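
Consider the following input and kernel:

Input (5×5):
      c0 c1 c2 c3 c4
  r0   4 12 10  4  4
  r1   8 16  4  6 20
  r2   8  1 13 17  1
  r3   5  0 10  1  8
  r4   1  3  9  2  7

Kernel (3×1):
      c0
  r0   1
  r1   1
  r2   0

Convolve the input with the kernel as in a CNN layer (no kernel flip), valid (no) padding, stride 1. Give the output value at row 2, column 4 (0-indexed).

The receptive field on the input at this output position is [1 / 8 / 7]. Elementwise product with the kernel and sum: 1·1 + 8·1.

9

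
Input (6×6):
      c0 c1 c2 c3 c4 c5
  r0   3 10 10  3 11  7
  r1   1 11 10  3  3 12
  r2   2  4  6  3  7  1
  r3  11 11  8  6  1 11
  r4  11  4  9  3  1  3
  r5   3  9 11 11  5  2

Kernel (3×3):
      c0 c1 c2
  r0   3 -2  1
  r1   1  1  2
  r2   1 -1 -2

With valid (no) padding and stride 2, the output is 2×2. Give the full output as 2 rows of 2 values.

Output[0,0]: The receptive field on the input at this output position is [3 10 10 / 1 11 10 / 2 4 6]. Elementwise product with the kernel and sum: 3·3 + 10·-2 + 10·1 + 1·1 + 11·1 + 10·2 + 2·1 + 4·-1 + 6·-2.

17 43
31 39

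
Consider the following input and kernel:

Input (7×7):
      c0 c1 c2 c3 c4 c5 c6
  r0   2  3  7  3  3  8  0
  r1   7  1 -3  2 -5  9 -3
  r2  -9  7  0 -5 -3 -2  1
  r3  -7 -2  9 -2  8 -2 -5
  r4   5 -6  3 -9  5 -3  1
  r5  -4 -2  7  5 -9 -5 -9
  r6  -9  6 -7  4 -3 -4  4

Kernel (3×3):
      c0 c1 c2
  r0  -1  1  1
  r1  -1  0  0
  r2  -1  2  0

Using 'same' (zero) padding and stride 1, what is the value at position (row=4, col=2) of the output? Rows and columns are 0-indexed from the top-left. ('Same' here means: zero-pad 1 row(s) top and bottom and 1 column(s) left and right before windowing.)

31

The receptive field on the zero-padded input at this output position is [-2 9 -2 / -6 3 -9 / -2 7 5]. Elementwise product with the kernel and sum: -2·-1 + 9·1 + -2·1 + -6·-1 + -2·-1 + 7·2.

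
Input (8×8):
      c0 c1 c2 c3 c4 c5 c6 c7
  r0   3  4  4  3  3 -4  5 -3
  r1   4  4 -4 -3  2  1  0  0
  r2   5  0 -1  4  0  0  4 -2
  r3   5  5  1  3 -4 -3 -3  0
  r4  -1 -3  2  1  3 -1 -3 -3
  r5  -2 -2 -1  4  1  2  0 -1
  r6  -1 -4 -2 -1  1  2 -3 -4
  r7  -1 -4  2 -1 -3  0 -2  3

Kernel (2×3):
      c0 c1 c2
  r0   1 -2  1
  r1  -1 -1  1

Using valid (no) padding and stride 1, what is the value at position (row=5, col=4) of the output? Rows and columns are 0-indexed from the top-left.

-9

The receptive field on the input at this output position is [1 2 0 / 1 2 -3]. Elementwise product with the kernel and sum: 1·1 + 2·-2 + 0·1 + 1·-1 + 2·-1 + -3·1.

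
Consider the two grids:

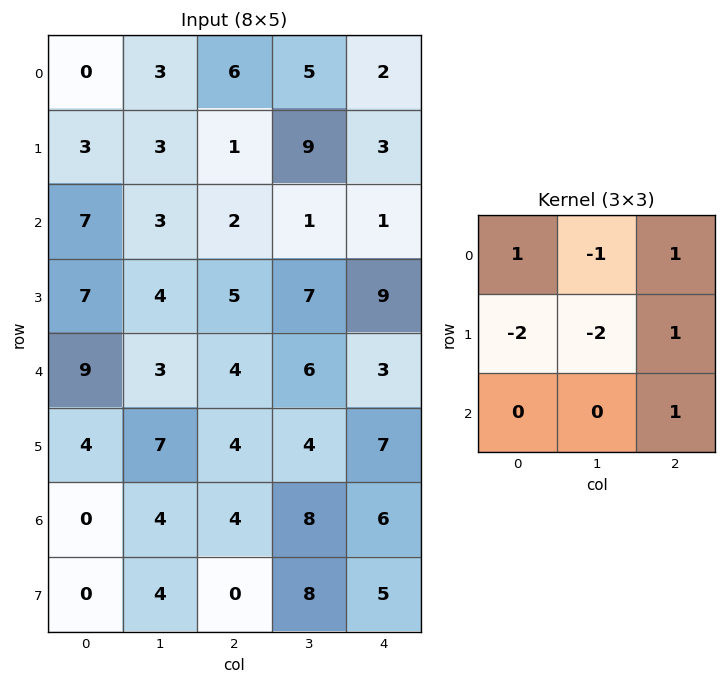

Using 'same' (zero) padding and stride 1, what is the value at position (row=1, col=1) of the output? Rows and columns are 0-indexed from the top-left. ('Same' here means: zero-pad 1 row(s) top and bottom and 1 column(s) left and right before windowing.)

-6

The receptive field on the zero-padded input at this output position is [0 3 6 / 3 3 1 / 7 3 2]. Elementwise product with the kernel and sum: 0·1 + 3·-1 + 6·1 + 3·-2 + 3·-2 + 1·1 + 2·1.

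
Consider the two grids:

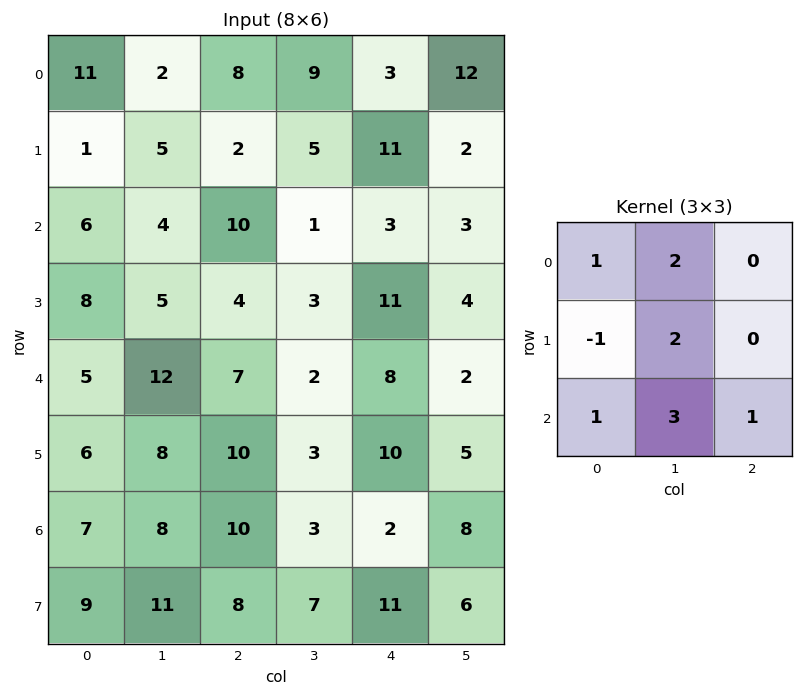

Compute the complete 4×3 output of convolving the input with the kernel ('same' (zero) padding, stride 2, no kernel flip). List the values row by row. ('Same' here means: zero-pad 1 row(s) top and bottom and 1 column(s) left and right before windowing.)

30 30 37
43 45 72
52 56 77
64 82 70

Output[0,0]: The receptive field on the zero-padded input at this output position is [0 0 0 / 0 11 2 / 0 1 5]. Elementwise product with the kernel and sum: 0·1 + 0·2 + 0·-1 + 11·2 + 0·1 + 1·3 + 5·1.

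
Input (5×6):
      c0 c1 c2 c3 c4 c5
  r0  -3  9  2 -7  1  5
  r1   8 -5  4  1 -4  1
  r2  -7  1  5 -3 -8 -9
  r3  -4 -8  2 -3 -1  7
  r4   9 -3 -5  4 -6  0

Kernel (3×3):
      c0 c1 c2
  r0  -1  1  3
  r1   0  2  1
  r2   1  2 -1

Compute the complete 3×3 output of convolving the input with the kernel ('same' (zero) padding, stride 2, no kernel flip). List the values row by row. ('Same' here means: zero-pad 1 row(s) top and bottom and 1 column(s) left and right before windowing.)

Output[0,0]: The receptive field on the zero-padded input at this output position is [0 0 0 / 0 -3 9 / 0 8 -5]. Elementwise product with the kernel and sum: 0·-1 + 0·1 + 0·3 + -3·2 + 9·1 + 0·1 + 8·2 + -5·-1.

24 -1 -1
-20 18 -39
-13 -5 11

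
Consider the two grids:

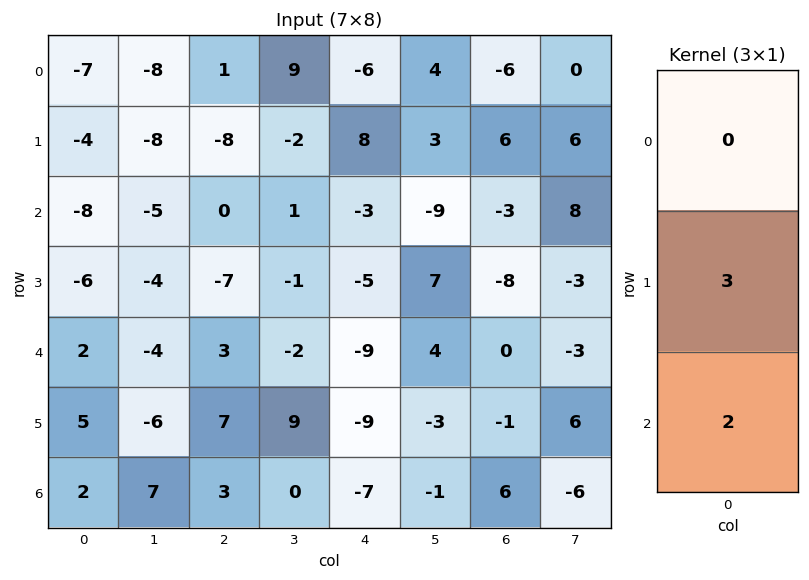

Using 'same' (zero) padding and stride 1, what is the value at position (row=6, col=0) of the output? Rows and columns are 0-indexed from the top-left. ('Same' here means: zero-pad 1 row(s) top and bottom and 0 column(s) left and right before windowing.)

The receptive field on the zero-padded input at this output position is [5 / 2 / 0]. Elementwise product with the kernel and sum: 2·3 + 0·2.

6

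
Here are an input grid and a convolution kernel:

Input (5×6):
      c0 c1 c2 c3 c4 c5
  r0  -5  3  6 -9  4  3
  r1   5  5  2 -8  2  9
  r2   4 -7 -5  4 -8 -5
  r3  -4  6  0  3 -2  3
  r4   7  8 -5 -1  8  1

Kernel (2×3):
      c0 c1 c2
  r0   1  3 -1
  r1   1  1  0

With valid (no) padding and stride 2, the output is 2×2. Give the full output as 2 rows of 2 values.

Output[0,0]: The receptive field on the input at this output position is [-5 3 6 / 5 5 2]. Elementwise product with the kernel and sum: -5·1 + 3·3 + 6·-1 + 5·1 + 5·1.

8 -31
-10 18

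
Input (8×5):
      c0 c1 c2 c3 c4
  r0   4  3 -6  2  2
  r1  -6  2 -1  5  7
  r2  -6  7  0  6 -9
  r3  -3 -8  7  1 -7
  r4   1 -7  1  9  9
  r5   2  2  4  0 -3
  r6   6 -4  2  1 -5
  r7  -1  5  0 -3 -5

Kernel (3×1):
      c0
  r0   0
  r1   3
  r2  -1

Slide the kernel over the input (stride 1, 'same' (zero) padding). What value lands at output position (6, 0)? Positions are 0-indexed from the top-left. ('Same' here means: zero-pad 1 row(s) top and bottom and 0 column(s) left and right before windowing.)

19

The receptive field on the zero-padded input at this output position is [2 / 6 / -1]. Elementwise product with the kernel and sum: 6·3 + -1·-1.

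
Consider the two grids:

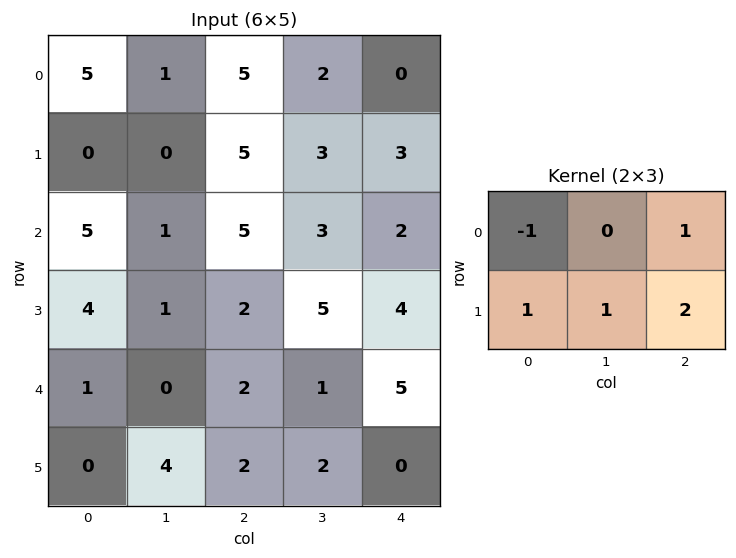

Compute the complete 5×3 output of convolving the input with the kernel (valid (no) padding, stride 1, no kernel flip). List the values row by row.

Output[0,0]: The receptive field on the input at this output position is [5 1 5 / 0 0 5]. Elementwise product with the kernel and sum: 5·-1 + 5·1 + 0·1 + 0·1 + 5·2.
Output[0,1]: The receptive field on the input at this output position is [1 5 2 / 0 5 3]. Elementwise product with the kernel and sum: 1·-1 + 2·1 + 0·1 + 5·1 + 3·2.

10 12 9
21 15 10
9 15 12
3 8 15
9 11 7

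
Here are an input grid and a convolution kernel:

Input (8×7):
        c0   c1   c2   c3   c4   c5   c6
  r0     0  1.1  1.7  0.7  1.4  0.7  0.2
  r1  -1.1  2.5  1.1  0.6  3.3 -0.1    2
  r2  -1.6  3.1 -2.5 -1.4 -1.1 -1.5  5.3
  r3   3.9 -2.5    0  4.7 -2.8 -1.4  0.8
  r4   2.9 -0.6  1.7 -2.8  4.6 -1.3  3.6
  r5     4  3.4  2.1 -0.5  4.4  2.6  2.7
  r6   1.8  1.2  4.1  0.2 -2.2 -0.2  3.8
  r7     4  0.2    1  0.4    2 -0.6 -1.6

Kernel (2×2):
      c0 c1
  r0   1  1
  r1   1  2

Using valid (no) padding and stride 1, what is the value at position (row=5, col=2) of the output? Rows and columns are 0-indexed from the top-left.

6.1

The receptive field on the input at this output position is [2.1 -0.5 / 4.1 0.2]. Elementwise product with the kernel and sum: 2.1·1 + -0.5·1 + 4.1·1 + 0.2·2.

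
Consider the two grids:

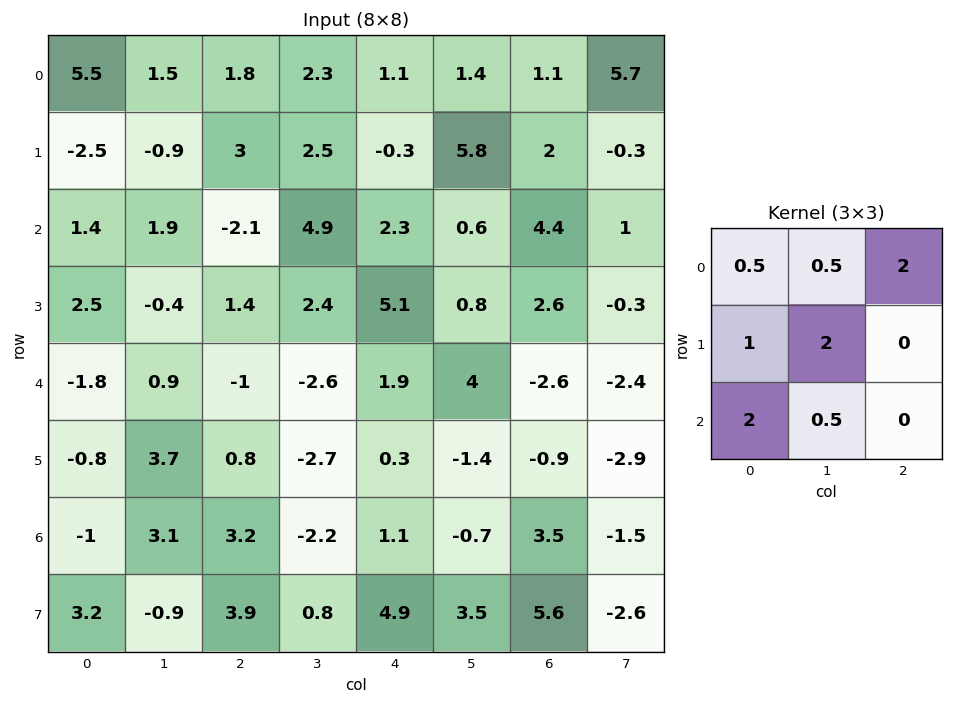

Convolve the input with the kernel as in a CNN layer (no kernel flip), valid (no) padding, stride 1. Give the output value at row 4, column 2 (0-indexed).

2.7

The receptive field on the input at this output position is [-1 -2.6 1.9 / 0.8 -2.7 0.3 / 3.2 -2.2 1.1]. Elementwise product with the kernel and sum: -1·0.5 + -2.6·0.5 + 1.9·2 + 0.8·1 + -2.7·2 + 3.2·2 + -2.2·0.5.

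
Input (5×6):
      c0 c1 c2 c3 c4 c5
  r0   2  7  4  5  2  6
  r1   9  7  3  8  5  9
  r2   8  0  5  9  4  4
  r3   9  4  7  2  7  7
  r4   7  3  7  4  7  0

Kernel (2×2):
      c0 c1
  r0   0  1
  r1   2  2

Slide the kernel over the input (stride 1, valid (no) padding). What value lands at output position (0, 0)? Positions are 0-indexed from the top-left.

39

The receptive field on the input at this output position is [2 7 / 9 7]. Elementwise product with the kernel and sum: 7·1 + 9·2 + 7·2.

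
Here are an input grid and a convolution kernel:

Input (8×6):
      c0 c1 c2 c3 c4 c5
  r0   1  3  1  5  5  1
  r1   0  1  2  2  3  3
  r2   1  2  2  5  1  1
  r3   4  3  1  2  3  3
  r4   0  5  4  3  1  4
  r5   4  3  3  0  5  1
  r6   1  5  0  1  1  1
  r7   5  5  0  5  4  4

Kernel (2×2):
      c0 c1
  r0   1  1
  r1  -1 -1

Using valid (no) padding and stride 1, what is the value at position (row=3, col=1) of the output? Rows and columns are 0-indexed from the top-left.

-5

The receptive field on the input at this output position is [3 1 / 5 4]. Elementwise product with the kernel and sum: 3·1 + 1·1 + 5·-1 + 4·-1.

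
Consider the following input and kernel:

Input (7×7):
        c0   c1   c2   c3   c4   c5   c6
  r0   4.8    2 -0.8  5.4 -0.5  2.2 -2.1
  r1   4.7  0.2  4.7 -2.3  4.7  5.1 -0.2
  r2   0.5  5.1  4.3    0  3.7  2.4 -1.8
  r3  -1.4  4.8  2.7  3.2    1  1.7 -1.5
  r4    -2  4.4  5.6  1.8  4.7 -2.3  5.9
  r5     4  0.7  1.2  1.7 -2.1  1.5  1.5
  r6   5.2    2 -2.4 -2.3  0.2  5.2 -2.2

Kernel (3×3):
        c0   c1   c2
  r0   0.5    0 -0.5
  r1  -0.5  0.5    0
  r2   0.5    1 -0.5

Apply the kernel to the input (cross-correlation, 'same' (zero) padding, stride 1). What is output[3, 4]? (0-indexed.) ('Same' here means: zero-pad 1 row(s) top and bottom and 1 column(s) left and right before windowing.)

The receptive field on the zero-padded input at this output position is [0 3.7 2.4 / 3.2 1 1.7 / 1.8 4.7 -2.3]. Elementwise product with the kernel and sum: 0·0.5 + 2.4·-0.5 + 3.2·-0.5 + 1·0.5 + 1.8·0.5 + 4.7·1 + -2.3·-0.5.

4.45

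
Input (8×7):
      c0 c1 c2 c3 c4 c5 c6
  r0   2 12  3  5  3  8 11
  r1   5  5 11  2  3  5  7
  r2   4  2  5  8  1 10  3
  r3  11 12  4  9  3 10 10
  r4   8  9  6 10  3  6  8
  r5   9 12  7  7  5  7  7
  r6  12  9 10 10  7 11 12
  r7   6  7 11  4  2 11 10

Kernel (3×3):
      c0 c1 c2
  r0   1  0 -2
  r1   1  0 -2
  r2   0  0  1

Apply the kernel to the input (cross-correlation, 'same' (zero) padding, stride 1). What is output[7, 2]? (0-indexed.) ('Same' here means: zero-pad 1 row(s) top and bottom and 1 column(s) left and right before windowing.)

The receptive field on the zero-padded input at this output position is [9 10 10 / 7 11 4 / 0 0 0]. Elementwise product with the kernel and sum: 9·1 + 10·-2 + 7·1 + 4·-2 + 0·1.

-12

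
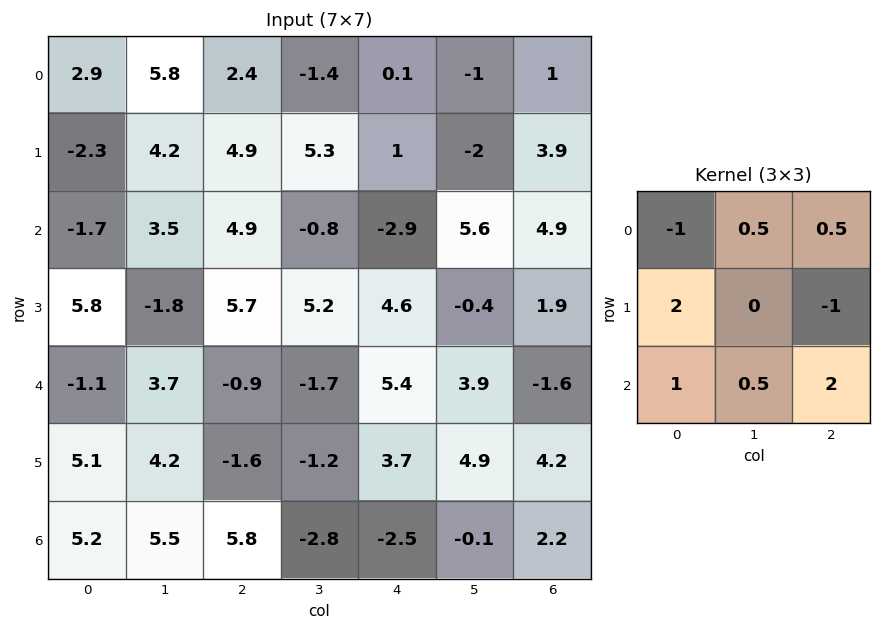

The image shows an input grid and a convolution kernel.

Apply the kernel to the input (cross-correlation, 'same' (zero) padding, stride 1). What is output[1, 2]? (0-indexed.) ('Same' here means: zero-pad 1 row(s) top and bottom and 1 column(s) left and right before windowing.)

2.15

The receptive field on the zero-padded input at this output position is [5.8 2.4 -1.4 / 4.2 4.9 5.3 / 3.5 4.9 -0.8]. Elementwise product with the kernel and sum: 5.8·-1 + 2.4·0.5 + -1.4·0.5 + 4.2·2 + 5.3·-1 + 3.5·1 + 4.9·0.5 + -0.8·2.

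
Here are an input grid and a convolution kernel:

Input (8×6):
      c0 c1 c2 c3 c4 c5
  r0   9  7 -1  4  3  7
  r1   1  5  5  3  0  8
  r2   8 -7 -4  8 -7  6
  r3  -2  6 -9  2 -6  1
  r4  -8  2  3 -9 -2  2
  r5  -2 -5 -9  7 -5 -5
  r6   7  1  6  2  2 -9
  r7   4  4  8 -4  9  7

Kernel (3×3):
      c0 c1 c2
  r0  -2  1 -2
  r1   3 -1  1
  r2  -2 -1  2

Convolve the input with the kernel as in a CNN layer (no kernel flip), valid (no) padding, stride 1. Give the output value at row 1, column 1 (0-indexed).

The receptive field on the input at this output position is [5 5 3 / -7 -4 8 / 6 -9 2]. Elementwise product with the kernel and sum: 5·-2 + 5·1 + 3·-2 + -7·3 + -4·-1 + 8·1 + 6·-2 + -9·-1 + 2·2.

-19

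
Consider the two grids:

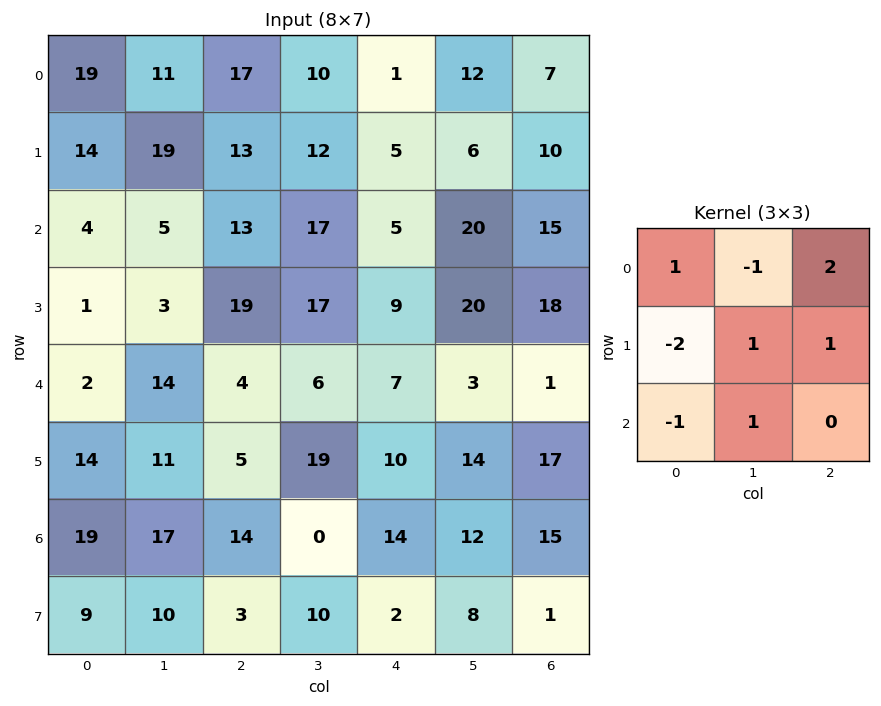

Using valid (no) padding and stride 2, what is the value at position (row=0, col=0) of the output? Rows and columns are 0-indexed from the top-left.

The receptive field on the input at this output position is [19 11 17 / 14 19 13 / 4 5 13]. Elementwise product with the kernel and sum: 19·1 + 11·-1 + 17·2 + 14·-2 + 19·1 + 13·1 + 4·-1 + 5·1.

47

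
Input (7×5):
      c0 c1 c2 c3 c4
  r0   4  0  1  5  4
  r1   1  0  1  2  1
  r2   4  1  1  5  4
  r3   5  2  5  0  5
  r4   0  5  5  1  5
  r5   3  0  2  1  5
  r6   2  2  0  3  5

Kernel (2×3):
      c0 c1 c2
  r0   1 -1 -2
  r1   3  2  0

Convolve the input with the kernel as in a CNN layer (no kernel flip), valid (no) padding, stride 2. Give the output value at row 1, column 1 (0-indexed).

The receptive field on the input at this output position is [1 5 4 / 5 0 5]. Elementwise product with the kernel and sum: 1·1 + 5·-1 + 4·-2 + 5·3 + 0·2.

3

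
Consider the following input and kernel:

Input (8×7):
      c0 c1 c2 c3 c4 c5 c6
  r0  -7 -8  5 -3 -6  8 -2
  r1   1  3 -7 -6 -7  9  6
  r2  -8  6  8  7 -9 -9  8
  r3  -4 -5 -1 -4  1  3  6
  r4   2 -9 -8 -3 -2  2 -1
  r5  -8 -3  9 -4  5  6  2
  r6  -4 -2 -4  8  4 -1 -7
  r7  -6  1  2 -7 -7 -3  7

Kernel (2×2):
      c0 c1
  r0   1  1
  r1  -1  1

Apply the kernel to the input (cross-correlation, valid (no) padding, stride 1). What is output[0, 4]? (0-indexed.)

18

The receptive field on the input at this output position is [-6 8 / -7 9]. Elementwise product with the kernel and sum: -6·1 + 8·1 + -7·-1 + 9·1.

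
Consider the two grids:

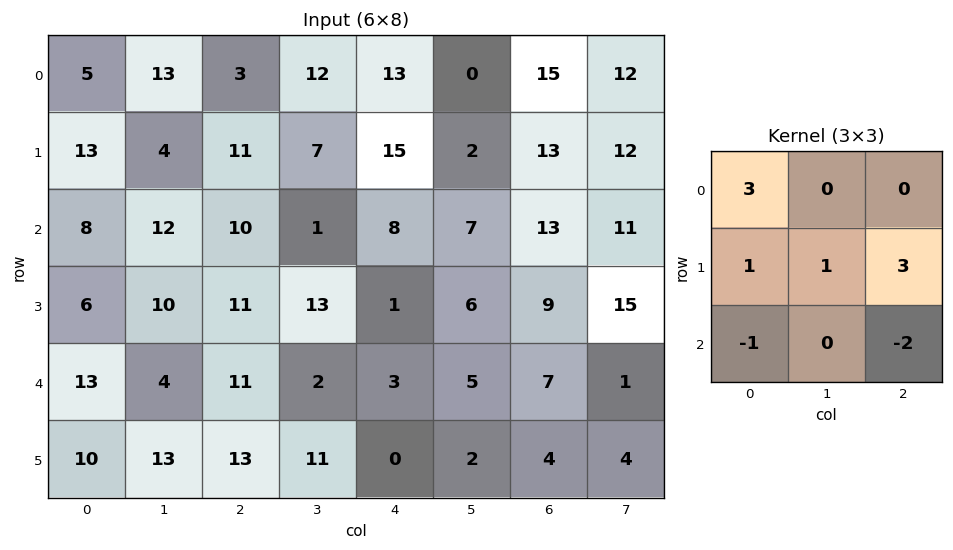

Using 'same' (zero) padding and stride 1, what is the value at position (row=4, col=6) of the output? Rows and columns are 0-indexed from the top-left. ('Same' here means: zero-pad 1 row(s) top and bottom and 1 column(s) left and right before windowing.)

The receptive field on the zero-padded input at this output position is [6 9 15 / 5 7 1 / 2 4 4]. Elementwise product with the kernel and sum: 6·3 + 5·1 + 7·1 + 1·3 + 2·-1 + 4·-2.

23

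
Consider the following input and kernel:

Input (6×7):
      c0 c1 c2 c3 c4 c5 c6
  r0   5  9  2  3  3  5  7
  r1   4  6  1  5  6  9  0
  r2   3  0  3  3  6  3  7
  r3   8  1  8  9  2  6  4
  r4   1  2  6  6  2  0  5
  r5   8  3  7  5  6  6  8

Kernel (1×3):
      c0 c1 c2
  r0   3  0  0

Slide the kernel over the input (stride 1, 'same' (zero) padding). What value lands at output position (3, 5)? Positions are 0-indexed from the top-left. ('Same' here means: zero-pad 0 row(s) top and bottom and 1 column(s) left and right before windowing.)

6

The receptive field on the zero-padded input at this output position is [2 6 4]. Elementwise product with the kernel and sum: 2·3.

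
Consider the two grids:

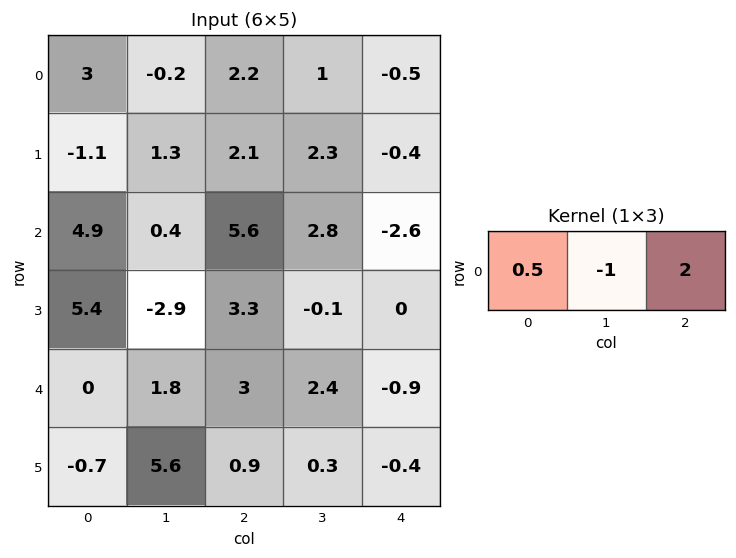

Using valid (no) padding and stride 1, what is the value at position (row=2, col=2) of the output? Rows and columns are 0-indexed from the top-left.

-5.2

The receptive field on the input at this output position is [5.6 2.8 -2.6]. Elementwise product with the kernel and sum: 5.6·0.5 + 2.8·-1 + -2.6·2.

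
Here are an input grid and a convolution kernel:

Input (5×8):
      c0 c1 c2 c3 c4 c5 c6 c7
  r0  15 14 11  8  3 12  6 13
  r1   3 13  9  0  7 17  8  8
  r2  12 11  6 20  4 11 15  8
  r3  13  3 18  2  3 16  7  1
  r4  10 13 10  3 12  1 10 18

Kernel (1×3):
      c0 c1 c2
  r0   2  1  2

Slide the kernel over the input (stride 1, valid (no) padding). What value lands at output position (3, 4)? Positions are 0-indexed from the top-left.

36

The receptive field on the input at this output position is [3 16 7]. Elementwise product with the kernel and sum: 3·2 + 16·1 + 7·2.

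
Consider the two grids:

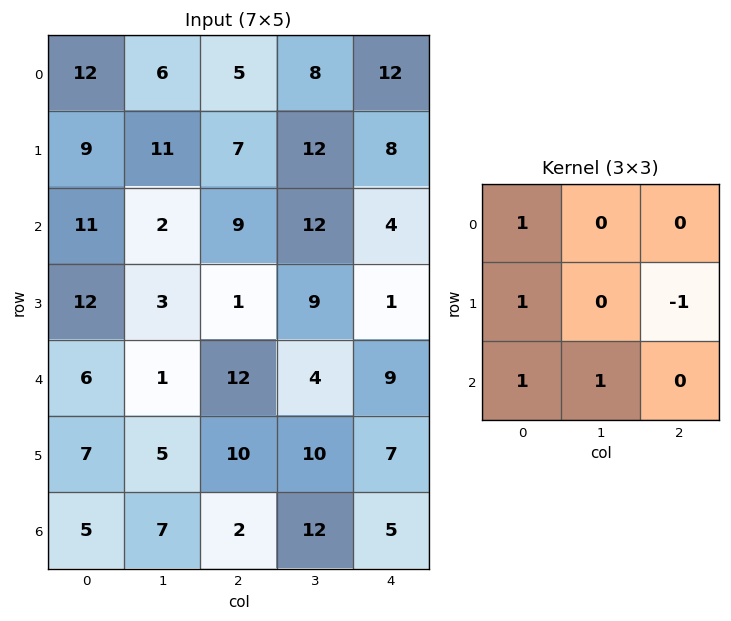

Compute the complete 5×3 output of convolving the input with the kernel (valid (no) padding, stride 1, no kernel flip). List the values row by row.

Output[0,0]: The receptive field on the input at this output position is [12 6 5 / 9 11 7 / 11 2 9]. Elementwise product with the kernel and sum: 12·1 + 9·1 + 7·-1 + 11·1 + 2·1.
Output[0,1]: The receptive field on the input at this output position is [6 5 8 / 11 7 12 / 2 9 12]. Elementwise product with the kernel and sum: 6·1 + 11·1 + 12·-1 + 2·1 + 9·1.

27 16 25
26 5 22
29 9 25
18 15 24
15 5 29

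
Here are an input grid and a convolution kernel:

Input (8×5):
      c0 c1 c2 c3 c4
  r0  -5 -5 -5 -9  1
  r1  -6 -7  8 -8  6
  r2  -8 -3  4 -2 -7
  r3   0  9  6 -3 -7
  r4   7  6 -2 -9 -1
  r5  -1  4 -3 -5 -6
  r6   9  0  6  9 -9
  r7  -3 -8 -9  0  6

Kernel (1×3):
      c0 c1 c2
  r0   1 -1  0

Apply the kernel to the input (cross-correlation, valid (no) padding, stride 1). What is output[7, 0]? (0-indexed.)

5

The receptive field on the input at this output position is [-3 -8 -9]. Elementwise product with the kernel and sum: -3·1 + -8·-1.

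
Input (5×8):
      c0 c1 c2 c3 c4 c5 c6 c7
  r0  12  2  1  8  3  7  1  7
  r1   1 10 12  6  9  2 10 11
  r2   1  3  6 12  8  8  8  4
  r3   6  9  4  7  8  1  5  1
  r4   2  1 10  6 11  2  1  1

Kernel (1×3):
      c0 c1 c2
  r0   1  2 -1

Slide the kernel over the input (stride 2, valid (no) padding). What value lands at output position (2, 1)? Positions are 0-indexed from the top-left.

The receptive field on the input at this output position is [10 6 11]. Elementwise product with the kernel and sum: 10·1 + 6·2 + 11·-1.

11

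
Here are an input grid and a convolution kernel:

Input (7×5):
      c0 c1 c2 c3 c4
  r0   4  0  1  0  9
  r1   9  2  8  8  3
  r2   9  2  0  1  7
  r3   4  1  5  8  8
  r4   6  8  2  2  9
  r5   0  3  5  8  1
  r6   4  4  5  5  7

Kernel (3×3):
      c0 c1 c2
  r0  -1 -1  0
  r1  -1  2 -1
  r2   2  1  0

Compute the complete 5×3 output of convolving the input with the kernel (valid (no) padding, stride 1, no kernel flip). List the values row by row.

Output[0,0]: The receptive field on the input at this output position is [4 0 1 / 9 2 8 / 9 2 0]. Elementwise product with the kernel and sum: 4·-1 + 0·-1 + 9·-1 + 2·2 + 8·-1 + 9·2 + 2·1.

3 9 5
-7 -6 -3
2 17 8
6 -1 -2
-1 2 21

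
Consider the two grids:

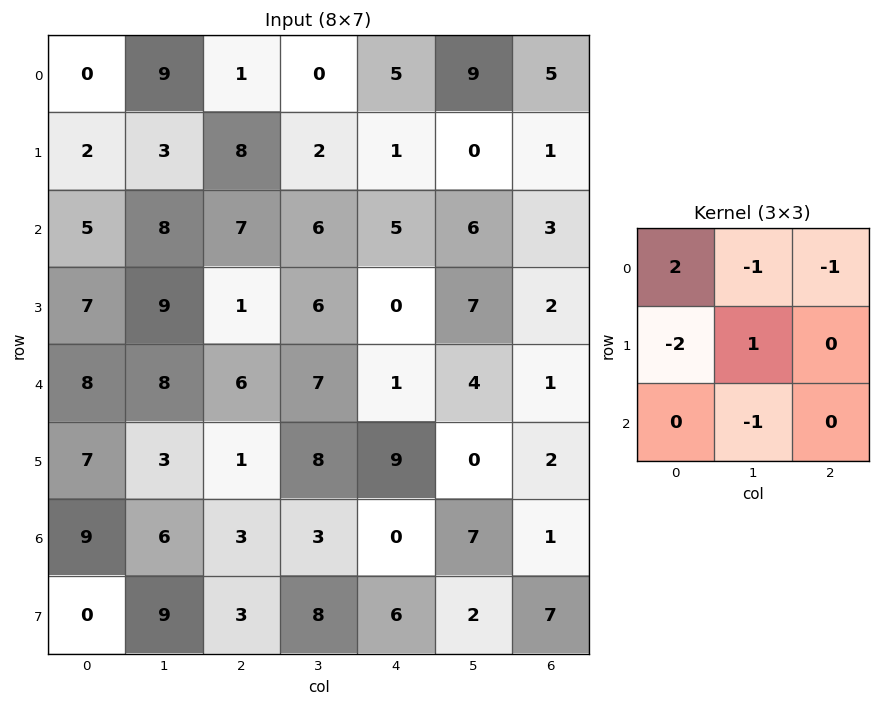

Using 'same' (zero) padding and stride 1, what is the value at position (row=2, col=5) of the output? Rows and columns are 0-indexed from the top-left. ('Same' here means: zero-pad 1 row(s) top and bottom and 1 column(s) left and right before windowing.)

The receptive field on the zero-padded input at this output position is [1 0 1 / 5 6 3 / 0 7 2]. Elementwise product with the kernel and sum: 1·2 + 0·-1 + 1·-1 + 5·-2 + 6·1 + 7·-1.

-10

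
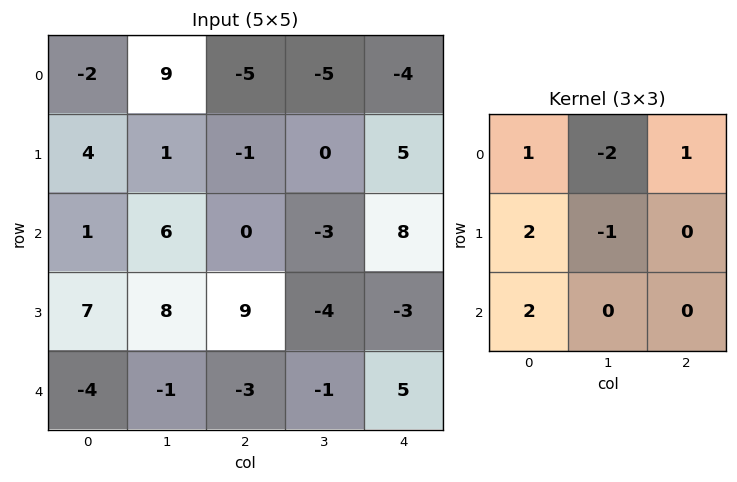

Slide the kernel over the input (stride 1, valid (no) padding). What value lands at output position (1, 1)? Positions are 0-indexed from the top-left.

31

The receptive field on the input at this output position is [1 -1 0 / 6 0 -3 / 8 9 -4]. Elementwise product with the kernel and sum: 1·1 + -1·-2 + 0·1 + 6·2 + 0·-1 + 8·2.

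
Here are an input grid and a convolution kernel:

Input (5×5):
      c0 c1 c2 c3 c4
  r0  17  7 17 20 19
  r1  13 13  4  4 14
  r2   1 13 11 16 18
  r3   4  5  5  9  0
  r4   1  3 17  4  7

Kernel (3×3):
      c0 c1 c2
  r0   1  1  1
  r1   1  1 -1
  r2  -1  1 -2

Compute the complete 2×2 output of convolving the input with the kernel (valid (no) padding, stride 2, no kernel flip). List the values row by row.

53 19
-3 32

Output[0,0]: The receptive field on the input at this output position is [17 7 17 / 13 13 4 / 1 13 11]. Elementwise product with the kernel and sum: 17·1 + 7·1 + 17·1 + 13·1 + 13·1 + 4·-1 + 1·-1 + 13·1 + 11·-2.
Output[0,1]: The receptive field on the input at this output position is [17 20 19 / 4 4 14 / 11 16 18]. Elementwise product with the kernel and sum: 17·1 + 20·1 + 19·1 + 4·1 + 4·1 + 14·-1 + 11·-1 + 16·1 + 18·-2.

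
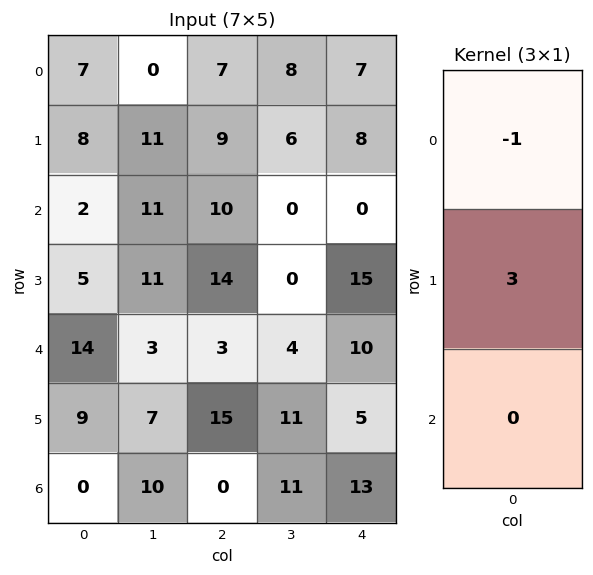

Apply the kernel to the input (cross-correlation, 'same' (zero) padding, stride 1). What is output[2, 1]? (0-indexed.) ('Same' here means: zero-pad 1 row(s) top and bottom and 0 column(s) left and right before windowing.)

22

The receptive field on the zero-padded input at this output position is [11 / 11 / 11]. Elementwise product with the kernel and sum: 11·-1 + 11·3.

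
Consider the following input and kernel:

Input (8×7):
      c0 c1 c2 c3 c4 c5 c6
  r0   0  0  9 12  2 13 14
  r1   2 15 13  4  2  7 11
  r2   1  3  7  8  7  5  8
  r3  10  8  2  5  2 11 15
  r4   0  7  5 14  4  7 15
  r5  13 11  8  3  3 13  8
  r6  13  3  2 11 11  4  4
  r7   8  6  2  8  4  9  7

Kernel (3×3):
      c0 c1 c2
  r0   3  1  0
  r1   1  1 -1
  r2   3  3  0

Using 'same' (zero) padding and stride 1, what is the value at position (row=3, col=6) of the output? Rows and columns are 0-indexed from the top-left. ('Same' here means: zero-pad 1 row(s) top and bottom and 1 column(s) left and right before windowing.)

The receptive field on the zero-padded input at this output position is [5 8 0 / 11 15 0 / 7 15 0]. Elementwise product with the kernel and sum: 5·3 + 8·1 + 11·1 + 15·1 + 0·-1 + 7·3 + 15·3.

115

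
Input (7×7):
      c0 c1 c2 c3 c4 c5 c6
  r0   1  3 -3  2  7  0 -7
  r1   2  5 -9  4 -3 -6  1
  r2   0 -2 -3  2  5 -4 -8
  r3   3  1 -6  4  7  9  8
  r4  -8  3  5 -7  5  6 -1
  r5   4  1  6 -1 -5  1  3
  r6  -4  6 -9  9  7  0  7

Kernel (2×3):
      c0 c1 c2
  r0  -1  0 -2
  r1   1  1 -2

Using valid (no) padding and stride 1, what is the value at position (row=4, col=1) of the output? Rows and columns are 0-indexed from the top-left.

20

The receptive field on the input at this output position is [3 5 -7 / 1 6 -1]. Elementwise product with the kernel and sum: 3·-1 + -7·-2 + 1·1 + 6·1 + -1·-2.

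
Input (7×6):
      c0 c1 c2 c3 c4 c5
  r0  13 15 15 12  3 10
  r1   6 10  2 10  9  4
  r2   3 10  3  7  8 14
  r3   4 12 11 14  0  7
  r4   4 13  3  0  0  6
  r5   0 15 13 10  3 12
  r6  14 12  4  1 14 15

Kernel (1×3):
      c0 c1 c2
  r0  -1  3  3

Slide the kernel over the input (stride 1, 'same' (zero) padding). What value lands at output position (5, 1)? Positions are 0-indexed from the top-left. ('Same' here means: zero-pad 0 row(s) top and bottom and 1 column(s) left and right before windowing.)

The receptive field on the zero-padded input at this output position is [0 15 13]. Elementwise product with the kernel and sum: 0·-1 + 15·3 + 13·3.

84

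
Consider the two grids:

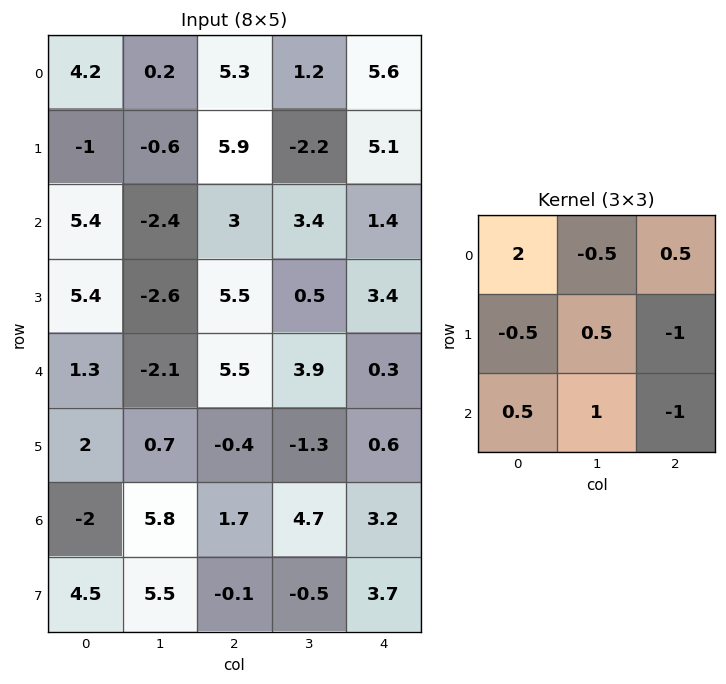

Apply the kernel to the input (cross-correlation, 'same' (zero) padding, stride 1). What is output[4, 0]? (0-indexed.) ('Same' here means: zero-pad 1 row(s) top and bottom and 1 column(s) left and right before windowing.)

0.05

The receptive field on the zero-padded input at this output position is [0 5.4 -2.6 / 0 1.3 -2.1 / 0 2 0.7]. Elementwise product with the kernel and sum: 0·2 + 5.4·-0.5 + -2.6·0.5 + 0·-0.5 + 1.3·0.5 + -2.1·-1 + 0·0.5 + 2·1 + 0.7·-1.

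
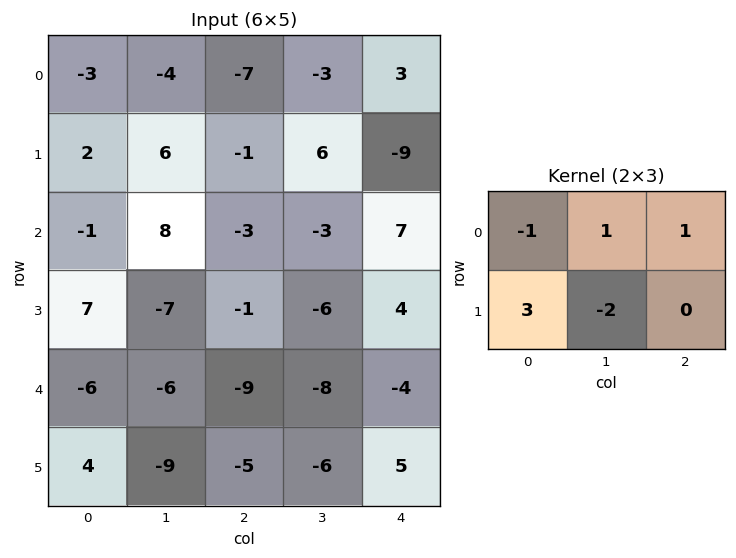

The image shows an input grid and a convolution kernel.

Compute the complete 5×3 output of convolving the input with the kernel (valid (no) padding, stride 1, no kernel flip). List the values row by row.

Output[0,0]: The receptive field on the input at this output position is [-3 -4 -7 / 2 6 -1]. Elementwise product with the kernel and sum: -3·-1 + -4·1 + -7·1 + 2·3 + 6·-2.
Output[0,1]: The receptive field on the input at this output position is [-4 -7 -3 / 6 -1 6]. Elementwise product with the kernel and sum: -4·-1 + -7·1 + -3·1 + 6·3 + -1·-2.

-14 14 -8
-16 29 -5
41 -33 16
-21 0 -12
21 -28 -6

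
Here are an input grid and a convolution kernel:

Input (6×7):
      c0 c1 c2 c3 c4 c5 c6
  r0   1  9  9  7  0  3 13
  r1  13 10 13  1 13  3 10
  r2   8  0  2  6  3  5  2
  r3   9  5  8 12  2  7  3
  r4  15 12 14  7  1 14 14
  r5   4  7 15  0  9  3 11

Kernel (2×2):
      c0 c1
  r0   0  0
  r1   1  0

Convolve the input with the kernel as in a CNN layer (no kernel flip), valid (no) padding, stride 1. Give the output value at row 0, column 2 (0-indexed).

The receptive field on the input at this output position is [9 7 / 13 1]. Elementwise product with the kernel and sum: 13·1.

13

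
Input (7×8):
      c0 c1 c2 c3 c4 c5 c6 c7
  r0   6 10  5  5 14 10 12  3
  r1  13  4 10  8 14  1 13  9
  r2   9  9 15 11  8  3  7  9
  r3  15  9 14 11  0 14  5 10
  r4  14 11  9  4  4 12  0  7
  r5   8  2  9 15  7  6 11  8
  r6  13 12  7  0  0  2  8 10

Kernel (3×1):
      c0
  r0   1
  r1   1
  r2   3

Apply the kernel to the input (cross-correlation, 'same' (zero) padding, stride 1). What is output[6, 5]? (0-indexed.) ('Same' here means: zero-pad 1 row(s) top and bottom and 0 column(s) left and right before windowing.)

8

The receptive field on the zero-padded input at this output position is [6 / 2 / 0]. Elementwise product with the kernel and sum: 6·1 + 2·1 + 0·3.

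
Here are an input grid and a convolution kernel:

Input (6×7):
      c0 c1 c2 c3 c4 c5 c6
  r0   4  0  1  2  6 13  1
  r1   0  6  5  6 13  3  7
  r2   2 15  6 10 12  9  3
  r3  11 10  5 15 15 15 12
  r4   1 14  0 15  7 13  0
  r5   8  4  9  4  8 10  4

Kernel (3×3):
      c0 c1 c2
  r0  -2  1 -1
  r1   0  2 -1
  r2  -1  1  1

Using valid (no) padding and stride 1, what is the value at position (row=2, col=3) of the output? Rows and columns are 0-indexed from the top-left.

The receptive field on the input at this output position is [10 12 9 / 15 15 15 / 15 7 13]. Elementwise product with the kernel and sum: 10·-2 + 12·1 + 9·-1 + 15·2 + 15·-1 + 15·-1 + 7·1 + 13·1.

3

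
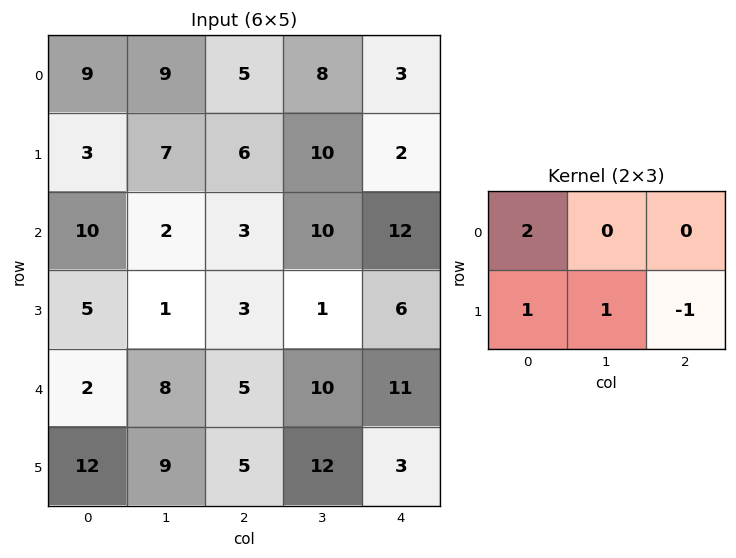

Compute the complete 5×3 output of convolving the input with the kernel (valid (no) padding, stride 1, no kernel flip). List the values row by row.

22 21 24
15 9 13
23 7 4
15 5 10
20 18 24

Output[0,0]: The receptive field on the input at this output position is [9 9 5 / 3 7 6]. Elementwise product with the kernel and sum: 9·2 + 3·1 + 7·1 + 6·-1.
Output[0,1]: The receptive field on the input at this output position is [9 5 8 / 7 6 10]. Elementwise product with the kernel and sum: 9·2 + 7·1 + 6·1 + 10·-1.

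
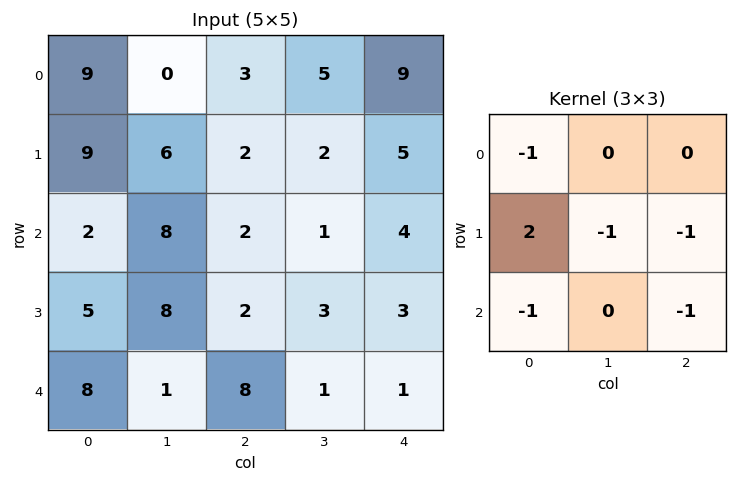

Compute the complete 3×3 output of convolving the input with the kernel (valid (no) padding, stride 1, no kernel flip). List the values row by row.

Output[0,0]: The receptive field on the input at this output position is [9 0 3 / 9 6 2 / 2 8 2]. Elementwise product with the kernel and sum: 9·-1 + 9·2 + 6·-1 + 2·-1 + 2·-1 + 2·-1.

-3 -1 -12
-22 -4 -8
-18 1 -13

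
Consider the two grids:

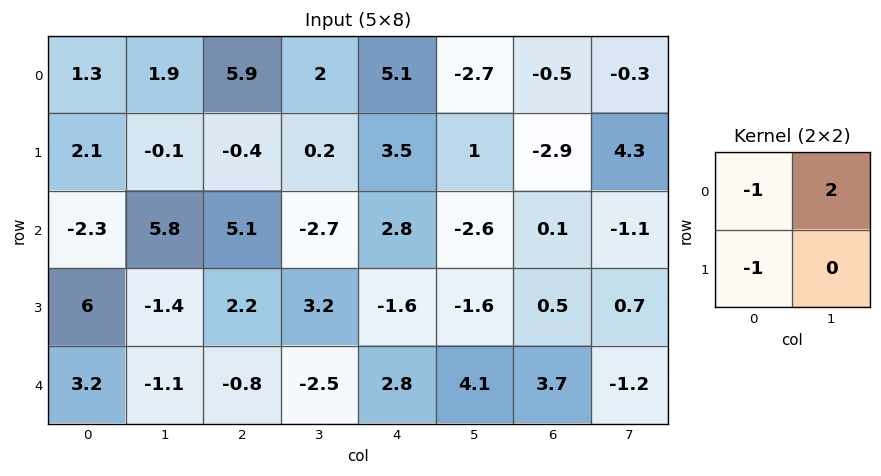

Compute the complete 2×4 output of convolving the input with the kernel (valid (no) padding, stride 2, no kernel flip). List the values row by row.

0.4 -1.5 -14 2.8
7.9 -12.7 -6.4 -2.8

Output[0,0]: The receptive field on the input at this output position is [1.3 1.9 / 2.1 -0.1]. Elementwise product with the kernel and sum: 1.3·-1 + 1.9·2 + 2.1·-1.
Output[0,1]: The receptive field on the input at this output position is [5.9 2 / -0.4 0.2]. Elementwise product with the kernel and sum: 5.9·-1 + 2·2 + -0.4·-1.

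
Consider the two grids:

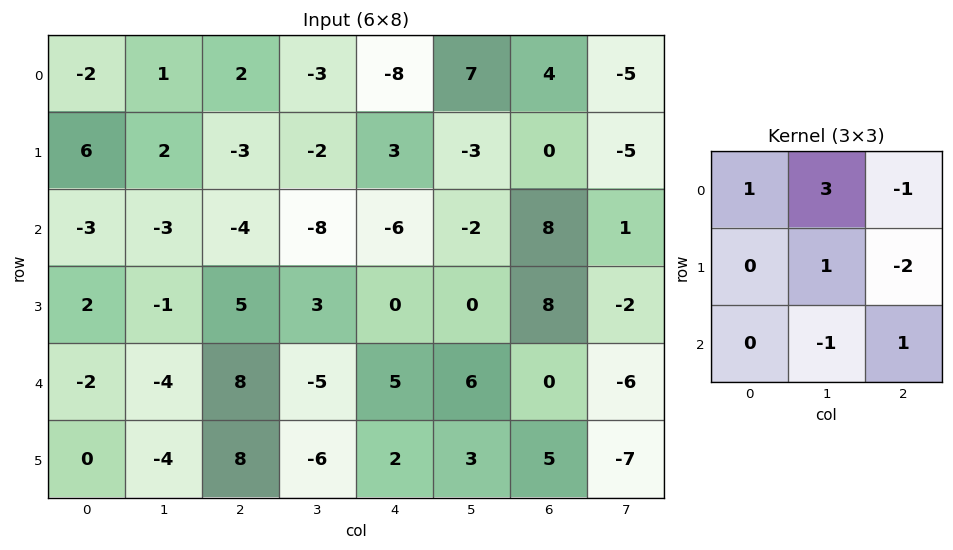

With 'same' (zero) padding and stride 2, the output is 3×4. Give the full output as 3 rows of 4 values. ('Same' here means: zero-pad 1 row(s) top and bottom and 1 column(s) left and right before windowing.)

Output[0,0]: The receptive field on the zero-padded input at this output position is [0 0 0 / 0 -2 1 / 0 6 2]. Elementwise product with the kernel and sum: 0·1 + 0·3 + 0·-1 + -2·1 + 1·-2 + 6·-1 + 2·1.
Output[0,1]: The receptive field on the zero-padded input at this output position is [0 0 0 / 1 2 -3 / 2 -3 -2]. Elementwise product with the kernel and sum: 0·1 + 0·3 + 0·-1 + 2·1 + -3·-2 + -3·-1 + -2·1.

-8 9 -28 9
16 5 8 -2
9 15 -3 26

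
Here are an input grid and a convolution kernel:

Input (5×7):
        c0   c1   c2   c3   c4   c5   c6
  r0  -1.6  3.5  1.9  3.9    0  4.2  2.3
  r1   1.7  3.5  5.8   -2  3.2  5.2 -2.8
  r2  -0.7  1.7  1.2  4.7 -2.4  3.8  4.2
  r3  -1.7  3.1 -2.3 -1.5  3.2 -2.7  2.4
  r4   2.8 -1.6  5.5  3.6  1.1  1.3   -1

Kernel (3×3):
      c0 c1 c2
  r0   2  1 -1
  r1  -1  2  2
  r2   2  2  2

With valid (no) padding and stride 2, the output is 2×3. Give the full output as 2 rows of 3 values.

Output[0,0]: The receptive field on the input at this output position is [-1.6 3.5 1.9 / 1.7 3.5 5.8 / -0.7 1.7 1.2]. Elementwise product with the kernel and sum: -1.6·2 + 3.5·1 + 1.9·-1 + 1.7·-1 + 3.5·2 + 5.8·2 + -0.7·2 + 1.7·2 + 1.2·2.
Output[0,1]: The receptive field on the input at this output position is [1.9 3.9 0 / 5.8 -2 3.2 / 1.2 4.7 -2.4]. Elementwise product with the kernel and sum: 1.9·2 + 3.9·1 + 0·-1 + 5.8·-1 + -2·2 + 3.2·2 + 1.2·2 + 4.7·2 + -2.4·2.

19.7 11.3 14.7
15.8 35.6 -6.2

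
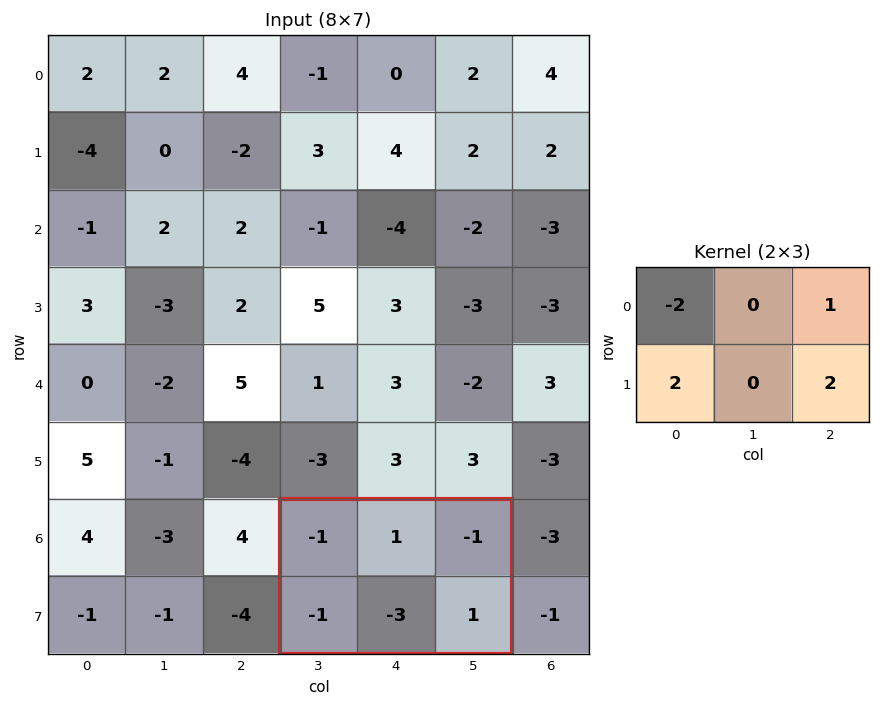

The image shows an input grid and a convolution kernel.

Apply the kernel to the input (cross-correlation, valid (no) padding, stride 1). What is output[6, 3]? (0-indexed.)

1

The receptive field on the input at this output position is [-1 1 -1 / -1 -3 1]. Elementwise product with the kernel and sum: -1·-2 + -1·1 + -1·2 + 1·2.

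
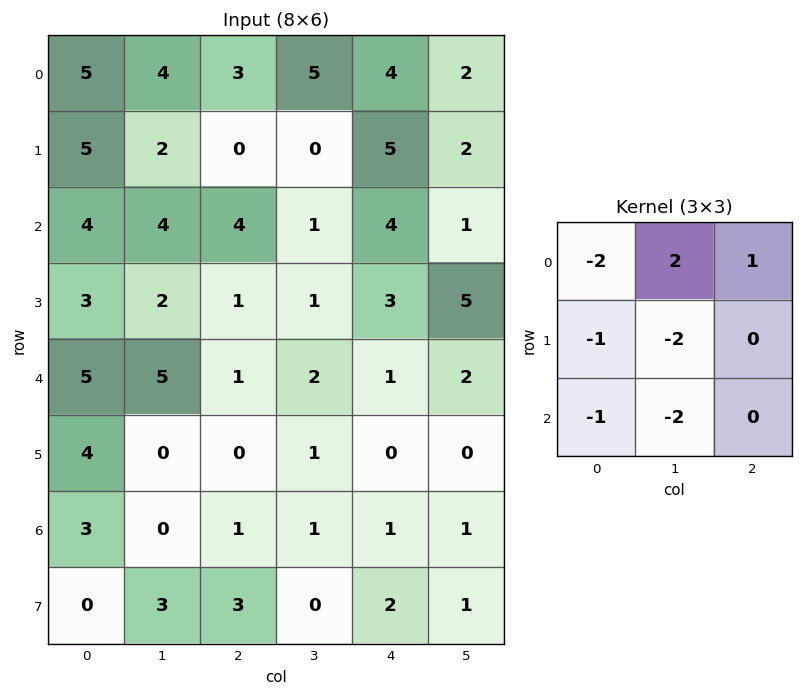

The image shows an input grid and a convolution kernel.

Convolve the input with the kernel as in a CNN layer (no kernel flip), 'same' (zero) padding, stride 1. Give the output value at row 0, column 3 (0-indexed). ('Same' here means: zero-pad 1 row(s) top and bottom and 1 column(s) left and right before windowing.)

The receptive field on the zero-padded input at this output position is [0 0 0 / 3 5 4 / 0 0 5]. Elementwise product with the kernel and sum: 0·-2 + 0·2 + 0·1 + 3·-1 + 5·-2 + 0·-1 + 0·-2.

-13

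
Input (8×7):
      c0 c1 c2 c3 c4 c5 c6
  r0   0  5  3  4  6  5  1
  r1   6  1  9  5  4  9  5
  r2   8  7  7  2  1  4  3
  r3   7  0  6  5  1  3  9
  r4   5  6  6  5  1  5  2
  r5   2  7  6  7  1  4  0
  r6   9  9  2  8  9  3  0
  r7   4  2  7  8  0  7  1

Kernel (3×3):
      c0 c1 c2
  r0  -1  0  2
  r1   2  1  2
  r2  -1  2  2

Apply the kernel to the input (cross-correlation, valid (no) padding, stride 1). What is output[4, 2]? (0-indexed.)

The receptive field on the input at this output position is [6 5 1 / 6 7 1 / 2 8 9]. Elementwise product with the kernel and sum: 6·-1 + 1·2 + 6·2 + 7·1 + 1·2 + 2·-1 + 8·2 + 9·2.

49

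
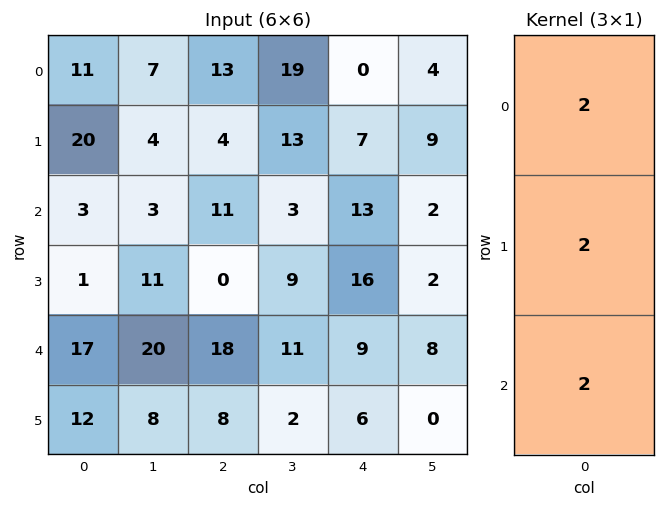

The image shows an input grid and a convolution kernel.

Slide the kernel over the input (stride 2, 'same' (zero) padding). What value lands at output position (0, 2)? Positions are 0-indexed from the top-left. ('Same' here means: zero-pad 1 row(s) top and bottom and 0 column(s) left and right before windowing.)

The receptive field on the zero-padded input at this output position is [0 / 0 / 7]. Elementwise product with the kernel and sum: 0·2 + 0·2 + 7·2.

14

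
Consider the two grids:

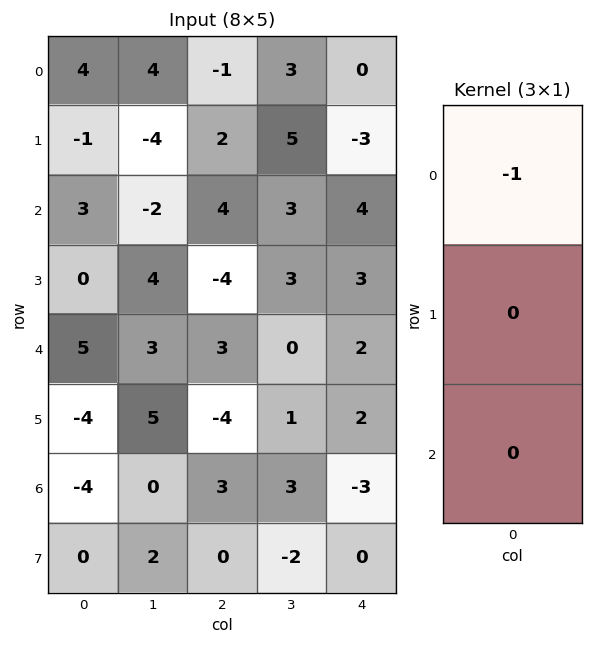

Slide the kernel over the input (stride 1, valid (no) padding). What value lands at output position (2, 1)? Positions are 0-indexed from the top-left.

2

The receptive field on the input at this output position is [-2 / 4 / 3]. Elementwise product with the kernel and sum: -2·-1.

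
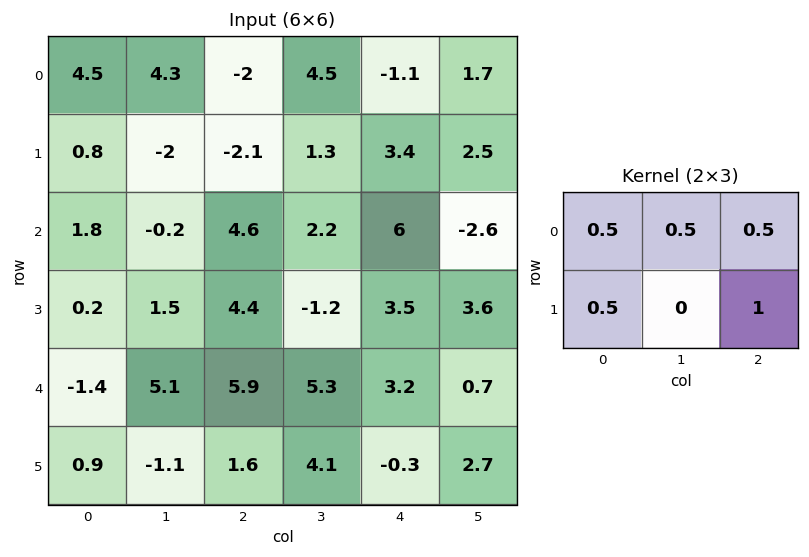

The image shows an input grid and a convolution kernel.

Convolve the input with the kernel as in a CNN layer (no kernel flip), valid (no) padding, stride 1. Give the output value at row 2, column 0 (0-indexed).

7.6

The receptive field on the input at this output position is [1.8 -0.2 4.6 / 0.2 1.5 4.4]. Elementwise product with the kernel and sum: 1.8·0.5 + -0.2·0.5 + 4.6·0.5 + 0.2·0.5 + 4.4·1.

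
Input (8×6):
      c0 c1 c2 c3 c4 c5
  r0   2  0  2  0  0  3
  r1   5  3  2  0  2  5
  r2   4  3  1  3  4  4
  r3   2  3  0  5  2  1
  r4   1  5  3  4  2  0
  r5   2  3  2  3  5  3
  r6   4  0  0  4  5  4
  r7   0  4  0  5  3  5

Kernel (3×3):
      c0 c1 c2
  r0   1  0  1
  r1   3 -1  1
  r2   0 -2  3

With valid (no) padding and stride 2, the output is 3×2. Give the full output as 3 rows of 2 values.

15 16
7 0
9 20

Output[0,0]: The receptive field on the input at this output position is [2 0 2 / 5 3 2 / 4 3 1]. Elementwise product with the kernel and sum: 2·1 + 2·1 + 5·3 + 3·-1 + 2·1 + 3·-2 + 1·3.
Output[0,1]: The receptive field on the input at this output position is [2 0 0 / 2 0 2 / 1 3 4]. Elementwise product with the kernel and sum: 2·1 + 0·1 + 2·3 + 0·-1 + 2·1 + 3·-2 + 4·3.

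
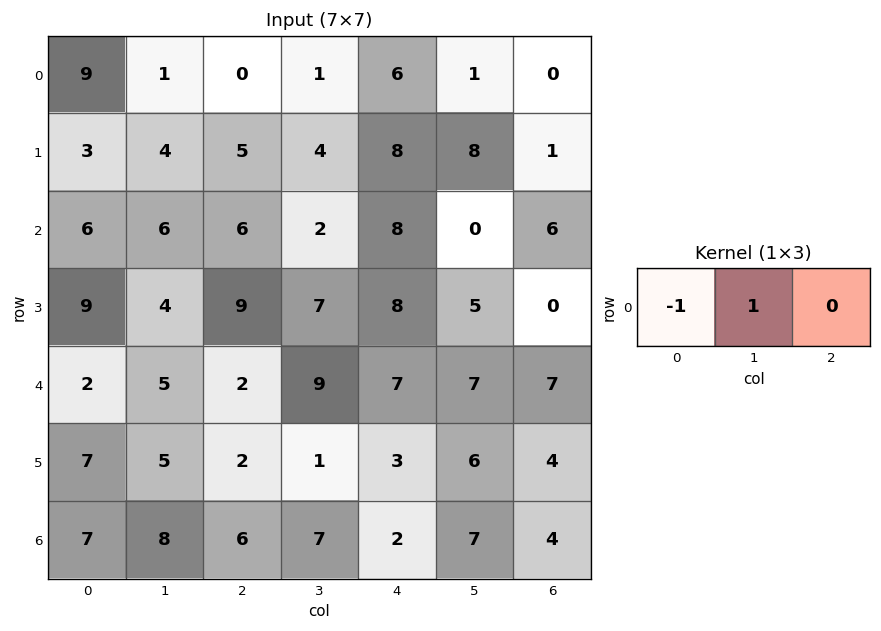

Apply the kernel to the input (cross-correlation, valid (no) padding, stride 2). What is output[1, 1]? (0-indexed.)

The receptive field on the input at this output position is [6 2 8]. Elementwise product with the kernel and sum: 6·-1 + 2·1.

-4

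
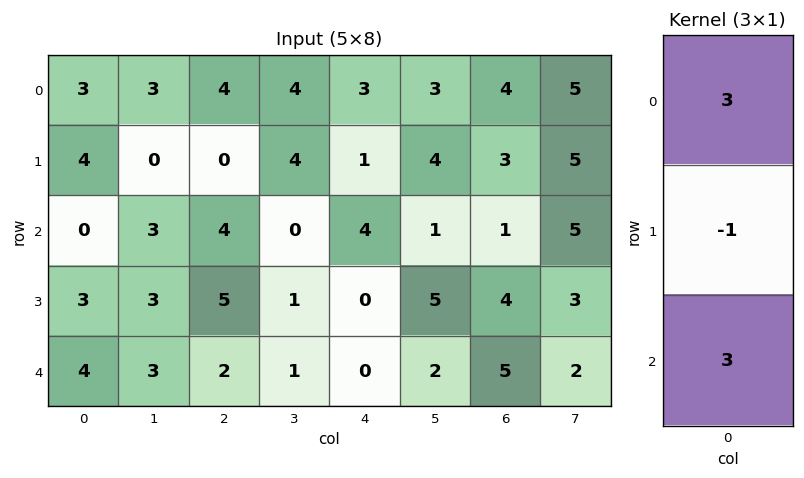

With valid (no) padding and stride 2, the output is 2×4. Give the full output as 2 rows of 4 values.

Output[0,0]: The receptive field on the input at this output position is [3 / 4 / 0]. Elementwise product with the kernel and sum: 3·3 + 4·-1 + 0·3.

5 24 20 12
9 13 12 14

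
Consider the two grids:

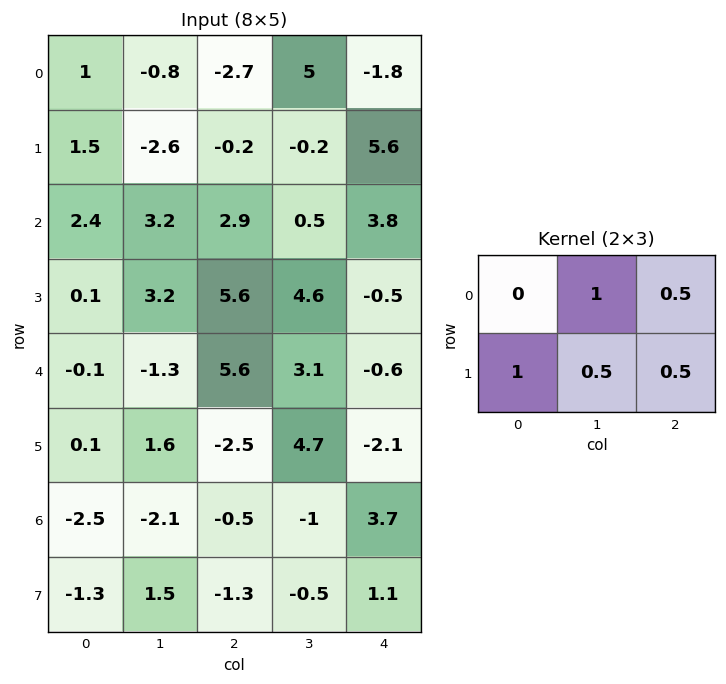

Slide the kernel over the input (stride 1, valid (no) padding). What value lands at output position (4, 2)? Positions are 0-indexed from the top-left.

The receptive field on the input at this output position is [5.6 3.1 -0.6 / -2.5 4.7 -2.1]. Elementwise product with the kernel and sum: 3.1·1 + -0.6·0.5 + -2.5·1 + 4.7·0.5 + -2.1·0.5.

1.6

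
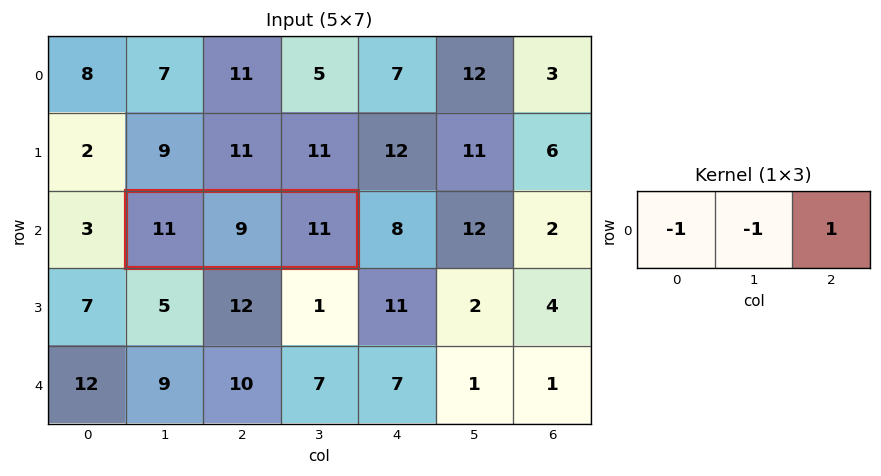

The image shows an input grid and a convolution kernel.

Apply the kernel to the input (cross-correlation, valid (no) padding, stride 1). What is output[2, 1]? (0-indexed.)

-9

The receptive field on the input at this output position is [11 9 11]. Elementwise product with the kernel and sum: 11·-1 + 9·-1 + 11·1.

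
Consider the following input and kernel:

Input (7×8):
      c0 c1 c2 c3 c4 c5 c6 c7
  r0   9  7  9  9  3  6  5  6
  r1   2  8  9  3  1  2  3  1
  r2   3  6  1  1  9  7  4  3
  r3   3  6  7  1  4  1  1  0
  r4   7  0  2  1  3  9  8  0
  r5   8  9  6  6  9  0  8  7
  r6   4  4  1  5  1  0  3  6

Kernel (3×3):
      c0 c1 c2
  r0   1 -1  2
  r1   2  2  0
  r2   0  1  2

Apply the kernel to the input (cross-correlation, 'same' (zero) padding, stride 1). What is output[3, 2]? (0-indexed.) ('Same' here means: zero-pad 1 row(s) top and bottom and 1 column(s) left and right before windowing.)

The receptive field on the zero-padded input at this output position is [6 1 1 / 6 7 1 / 0 2 1]. Elementwise product with the kernel and sum: 6·1 + 1·-1 + 1·2 + 6·2 + 7·2 + 2·1 + 1·2.

37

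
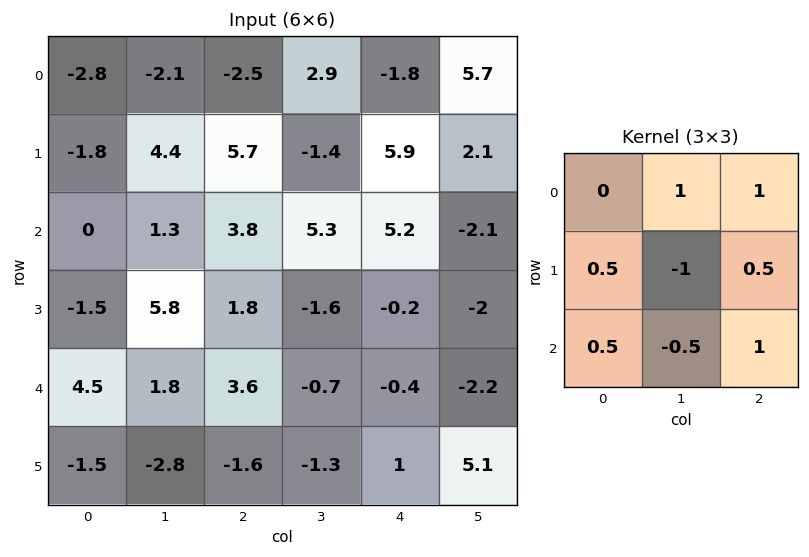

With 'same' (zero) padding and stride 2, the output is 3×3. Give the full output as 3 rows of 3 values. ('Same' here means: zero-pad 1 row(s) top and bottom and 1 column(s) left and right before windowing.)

Output[0,0]: The receptive field on the zero-padded input at this output position is [0 0 0 / 0 -2.8 -2.1 / 0 -1.8 4.4]. Elementwise product with the kernel and sum: 0·1 + 0·1 + 0·0.5 + -2.8·-1 + -2.1·0.5 + 0·0.5 + -1.8·-0.5 + 4.4·1.
Output[0,1]: The receptive field on the zero-padded input at this output position is [0 0 0 / -2.1 -2.5 2.9 / 4.4 5.7 -1.4]. Elementwise product with the kernel and sum: 0·1 + 0·1 + -2.1·0.5 + -2.5·-1 + 2.9·0.5 + 4.4·0.5 + 5.7·-0.5 + -1.4·1.

7.05 0.85 4.55
9.8 4.2 1.7
-1.35 -4.75 0.7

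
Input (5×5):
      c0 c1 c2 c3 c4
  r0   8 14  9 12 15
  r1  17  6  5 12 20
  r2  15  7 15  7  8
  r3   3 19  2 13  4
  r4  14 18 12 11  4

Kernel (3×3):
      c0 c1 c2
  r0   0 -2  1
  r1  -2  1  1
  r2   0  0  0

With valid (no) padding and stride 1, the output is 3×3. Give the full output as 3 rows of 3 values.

Output[0,0]: The receptive field on the input at this output position is [8 14 9 / 17 6 5 / 15 7 15]. Elementwise product with the kernel and sum: 14·-2 + 9·1 + 17·-2 + 6·1 + 5·1.

-42 -1 13
-15 10 -19
16 -46 7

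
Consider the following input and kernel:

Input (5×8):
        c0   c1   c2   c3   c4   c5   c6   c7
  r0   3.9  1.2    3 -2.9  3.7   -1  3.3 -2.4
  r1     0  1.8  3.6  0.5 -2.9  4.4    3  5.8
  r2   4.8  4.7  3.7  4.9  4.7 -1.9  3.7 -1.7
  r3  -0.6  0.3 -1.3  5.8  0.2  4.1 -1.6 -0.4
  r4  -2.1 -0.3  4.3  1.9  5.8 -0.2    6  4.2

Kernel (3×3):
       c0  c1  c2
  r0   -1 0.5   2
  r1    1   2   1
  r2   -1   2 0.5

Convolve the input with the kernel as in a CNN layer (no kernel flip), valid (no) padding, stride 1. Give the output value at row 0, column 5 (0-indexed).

22.5

The receptive field on the input at this output position is [-1 3.3 -2.4 / 4.4 3 5.8 / -1.9 3.7 -1.7]. Elementwise product with the kernel and sum: -1·-1 + 3.3·0.5 + -2.4·2 + 4.4·1 + 3·2 + 5.8·1 + -1.9·-1 + 3.7·2 + -1.7·0.5.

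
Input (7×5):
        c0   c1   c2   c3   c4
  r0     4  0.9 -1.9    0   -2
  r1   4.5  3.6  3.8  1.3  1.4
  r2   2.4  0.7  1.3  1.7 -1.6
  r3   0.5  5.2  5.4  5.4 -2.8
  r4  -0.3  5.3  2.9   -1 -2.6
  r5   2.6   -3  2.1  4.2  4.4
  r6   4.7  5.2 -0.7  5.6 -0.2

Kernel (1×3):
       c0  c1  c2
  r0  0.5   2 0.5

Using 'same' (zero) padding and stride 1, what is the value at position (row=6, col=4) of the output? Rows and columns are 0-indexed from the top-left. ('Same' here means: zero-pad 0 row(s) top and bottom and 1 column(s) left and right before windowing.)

2.4

The receptive field on the zero-padded input at this output position is [5.6 -0.2 0]. Elementwise product with the kernel and sum: 5.6·0.5 + -0.2·2 + 0·0.5.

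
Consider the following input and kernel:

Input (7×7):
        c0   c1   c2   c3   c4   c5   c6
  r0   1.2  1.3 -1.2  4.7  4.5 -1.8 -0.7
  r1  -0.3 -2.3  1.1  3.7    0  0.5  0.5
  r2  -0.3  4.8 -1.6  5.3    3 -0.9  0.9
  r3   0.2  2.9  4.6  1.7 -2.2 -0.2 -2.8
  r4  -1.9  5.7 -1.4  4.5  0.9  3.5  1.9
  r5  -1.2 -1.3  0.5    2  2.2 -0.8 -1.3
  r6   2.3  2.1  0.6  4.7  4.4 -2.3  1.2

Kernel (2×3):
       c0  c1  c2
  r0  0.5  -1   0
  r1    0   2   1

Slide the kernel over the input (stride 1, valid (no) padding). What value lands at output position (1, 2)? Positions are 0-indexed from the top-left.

10.45

The receptive field on the input at this output position is [1.1 3.7 0 / -1.6 5.3 3]. Elementwise product with the kernel and sum: 1.1·0.5 + 3.7·-1 + 5.3·2 + 3·1.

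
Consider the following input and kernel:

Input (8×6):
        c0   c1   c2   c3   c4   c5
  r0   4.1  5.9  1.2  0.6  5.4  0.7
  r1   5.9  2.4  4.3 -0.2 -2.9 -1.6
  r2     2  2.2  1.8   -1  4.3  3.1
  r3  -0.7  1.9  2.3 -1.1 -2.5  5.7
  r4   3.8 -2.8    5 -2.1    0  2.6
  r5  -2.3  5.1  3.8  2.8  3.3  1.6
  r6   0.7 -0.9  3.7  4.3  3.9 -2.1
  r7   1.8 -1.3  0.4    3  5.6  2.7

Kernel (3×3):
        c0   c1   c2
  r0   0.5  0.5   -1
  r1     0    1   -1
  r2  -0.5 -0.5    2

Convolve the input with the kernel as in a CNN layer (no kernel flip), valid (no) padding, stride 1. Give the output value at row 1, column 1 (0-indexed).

The receptive field on the input at this output position is [2.4 4.3 -0.2 / 2.2 1.8 -1 / 1.9 2.3 -1.1]. Elementwise product with the kernel and sum: 2.4·0.5 + 4.3·0.5 + -0.2·-1 + 1.8·1 + -1·-1 + 1.9·-0.5 + 2.3·-0.5 + -1.1·2.

2.05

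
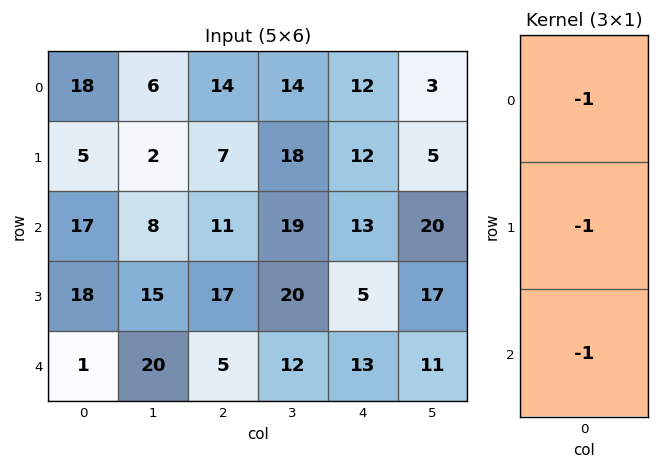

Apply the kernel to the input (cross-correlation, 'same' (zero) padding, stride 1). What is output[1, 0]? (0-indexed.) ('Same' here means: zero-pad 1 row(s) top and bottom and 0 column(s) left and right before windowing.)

The receptive field on the zero-padded input at this output position is [18 / 5 / 17]. Elementwise product with the kernel and sum: 18·-1 + 5·-1 + 17·-1.

-40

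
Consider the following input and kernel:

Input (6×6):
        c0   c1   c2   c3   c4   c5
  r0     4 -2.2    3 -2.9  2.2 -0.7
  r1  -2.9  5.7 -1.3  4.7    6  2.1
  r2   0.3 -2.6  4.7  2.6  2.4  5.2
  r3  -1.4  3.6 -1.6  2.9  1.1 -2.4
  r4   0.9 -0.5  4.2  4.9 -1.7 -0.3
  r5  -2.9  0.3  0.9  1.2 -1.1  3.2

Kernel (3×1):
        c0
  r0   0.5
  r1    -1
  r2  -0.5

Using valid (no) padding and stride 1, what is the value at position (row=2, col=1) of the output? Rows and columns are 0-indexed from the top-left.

The receptive field on the input at this output position is [-2.6 / 3.6 / -0.5]. Elementwise product with the kernel and sum: -2.6·0.5 + 3.6·-1 + -0.5·-0.5.

-4.65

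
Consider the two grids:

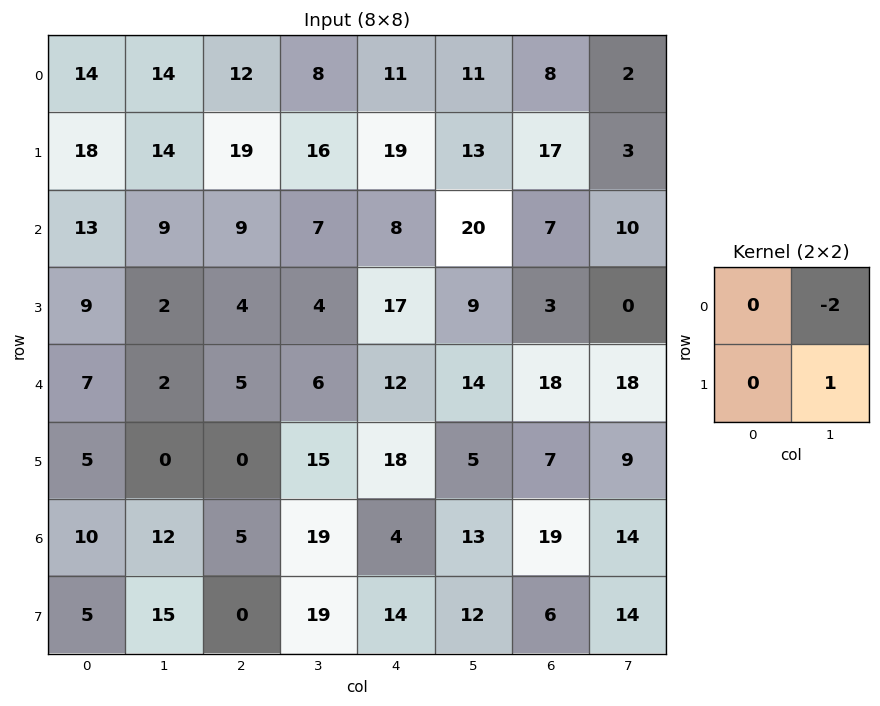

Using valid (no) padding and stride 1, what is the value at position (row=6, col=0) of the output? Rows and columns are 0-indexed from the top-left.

The receptive field on the input at this output position is [10 12 / 5 15]. Elementwise product with the kernel and sum: 12·-2 + 15·1.

-9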